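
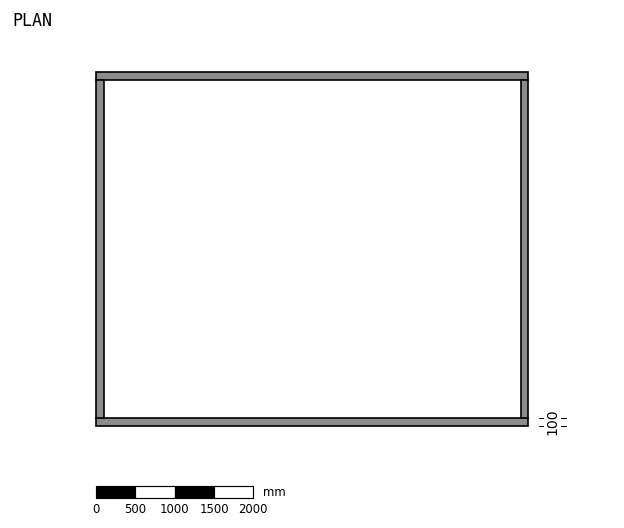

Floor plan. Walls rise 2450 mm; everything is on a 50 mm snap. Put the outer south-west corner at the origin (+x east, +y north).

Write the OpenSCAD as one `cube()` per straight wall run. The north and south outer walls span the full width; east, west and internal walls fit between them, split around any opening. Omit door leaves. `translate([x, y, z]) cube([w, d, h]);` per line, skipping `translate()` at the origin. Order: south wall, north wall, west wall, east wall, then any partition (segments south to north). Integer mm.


cube([5500, 100, 2450]);
translate([0, 4400, 0]) cube([5500, 100, 2450]);
translate([0, 100, 0]) cube([100, 4300, 2450]);
translate([5400, 100, 0]) cube([100, 4300, 2450]);


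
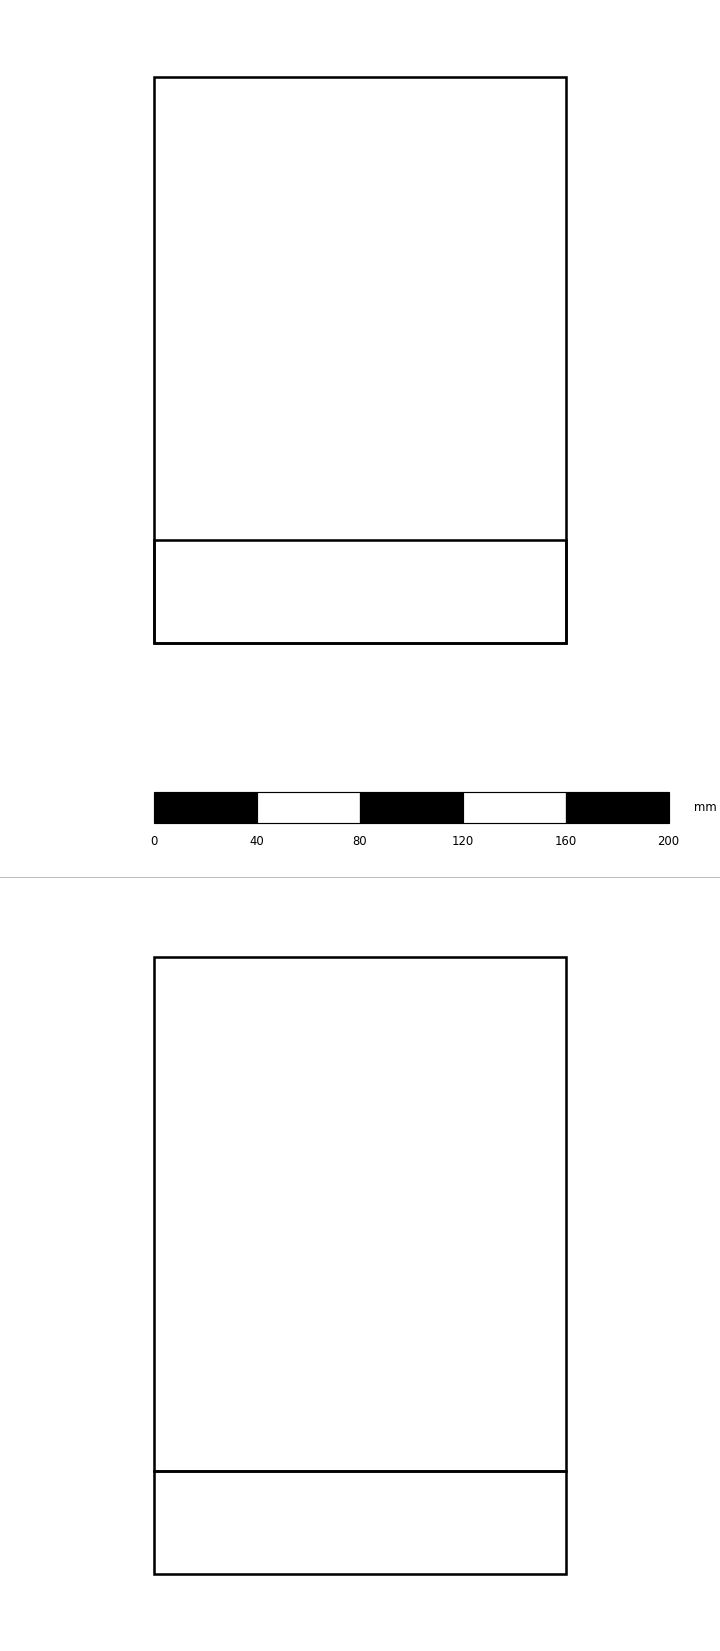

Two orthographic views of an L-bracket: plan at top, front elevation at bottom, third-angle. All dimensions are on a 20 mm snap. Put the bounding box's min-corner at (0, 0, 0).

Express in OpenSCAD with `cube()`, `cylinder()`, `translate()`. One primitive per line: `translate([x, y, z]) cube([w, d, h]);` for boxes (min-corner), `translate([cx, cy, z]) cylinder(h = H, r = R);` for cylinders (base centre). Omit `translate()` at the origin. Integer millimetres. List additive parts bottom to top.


cube([160, 220, 40]);
translate([0, 0, 40]) cube([160, 40, 200]);


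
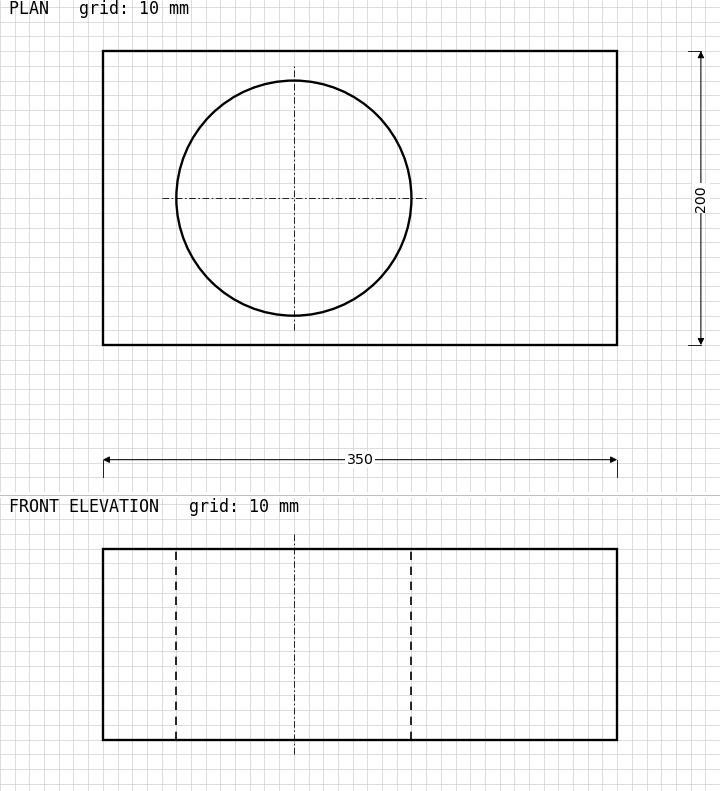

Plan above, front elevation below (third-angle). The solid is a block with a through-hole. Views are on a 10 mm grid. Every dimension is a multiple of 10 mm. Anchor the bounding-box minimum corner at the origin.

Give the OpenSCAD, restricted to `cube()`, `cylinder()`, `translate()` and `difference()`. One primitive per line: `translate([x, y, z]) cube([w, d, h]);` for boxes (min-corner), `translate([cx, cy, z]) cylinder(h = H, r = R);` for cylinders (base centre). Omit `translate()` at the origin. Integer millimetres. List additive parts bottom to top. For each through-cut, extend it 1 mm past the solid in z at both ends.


difference() {
  cube([350, 200, 130]);
  translate([130, 100, -1]) cylinder(h = 132, r = 80);
}


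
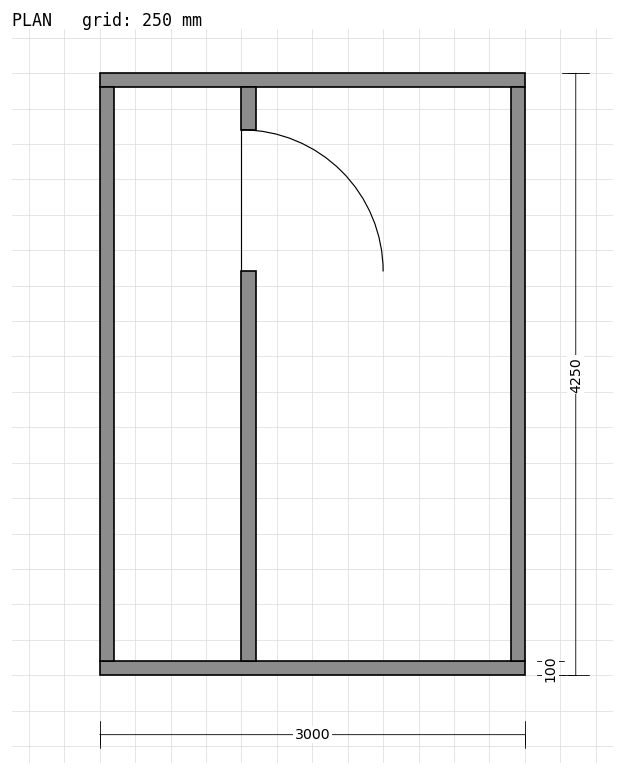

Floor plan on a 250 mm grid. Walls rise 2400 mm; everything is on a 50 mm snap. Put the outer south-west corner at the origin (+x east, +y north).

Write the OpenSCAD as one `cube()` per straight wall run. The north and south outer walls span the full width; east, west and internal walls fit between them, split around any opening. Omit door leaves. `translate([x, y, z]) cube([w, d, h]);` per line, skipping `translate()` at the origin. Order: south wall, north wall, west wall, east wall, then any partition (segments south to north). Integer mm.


cube([3000, 100, 2400]);
translate([0, 4150, 0]) cube([3000, 100, 2400]);
translate([0, 100, 0]) cube([100, 4050, 2400]);
translate([2900, 100, 0]) cube([100, 4050, 2400]);
translate([1000, 100, 0]) cube([100, 2750, 2400]);
translate([1000, 3850, 0]) cube([100, 300, 2400]);


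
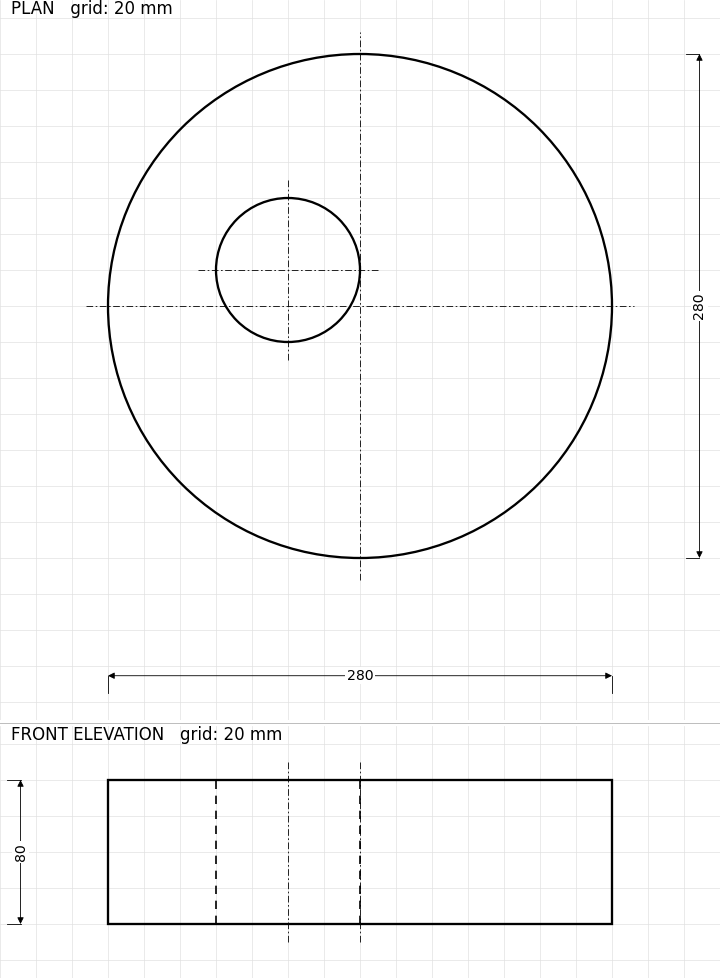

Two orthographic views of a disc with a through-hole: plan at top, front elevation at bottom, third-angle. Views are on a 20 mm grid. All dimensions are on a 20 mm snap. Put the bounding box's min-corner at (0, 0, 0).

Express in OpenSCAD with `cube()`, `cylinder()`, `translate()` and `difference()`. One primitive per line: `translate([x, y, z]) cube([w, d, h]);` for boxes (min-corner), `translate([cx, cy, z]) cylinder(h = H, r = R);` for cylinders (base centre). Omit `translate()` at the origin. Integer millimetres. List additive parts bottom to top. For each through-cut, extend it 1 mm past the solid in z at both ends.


difference() {
  translate([140, 140, 0]) cylinder(h = 80, r = 140);
  translate([100, 160, -1]) cylinder(h = 82, r = 40);
}


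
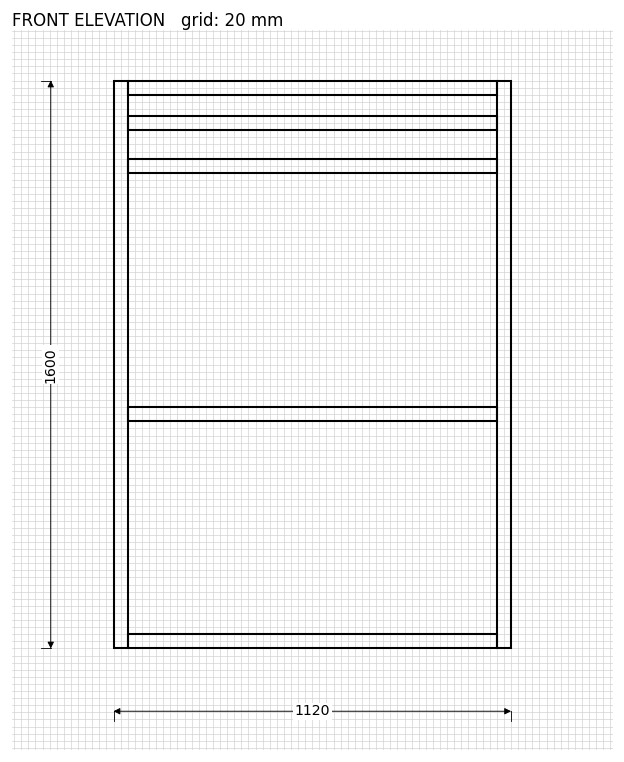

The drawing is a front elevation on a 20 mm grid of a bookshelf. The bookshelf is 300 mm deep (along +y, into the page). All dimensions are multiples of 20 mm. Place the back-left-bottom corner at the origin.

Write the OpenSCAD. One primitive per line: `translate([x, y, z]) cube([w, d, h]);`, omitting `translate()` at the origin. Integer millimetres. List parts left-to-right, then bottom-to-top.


cube([40, 300, 1600]);
translate([40, 0, 0]) cube([1040, 300, 40]);
translate([40, 0, 640]) cube([1040, 300, 40]);
translate([40, 0, 1340]) cube([1040, 300, 40]);
translate([40, 0, 1460]) cube([1040, 300, 40]);
translate([40, 0, 1560]) cube([1040, 300, 40]);
translate([1080, 0, 0]) cube([40, 300, 1600]);


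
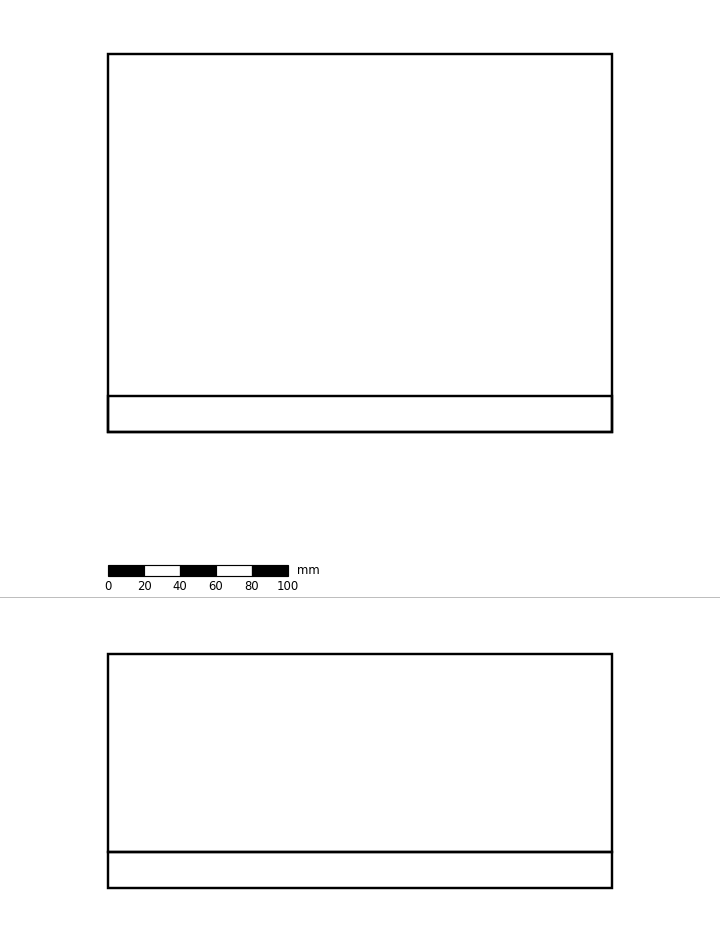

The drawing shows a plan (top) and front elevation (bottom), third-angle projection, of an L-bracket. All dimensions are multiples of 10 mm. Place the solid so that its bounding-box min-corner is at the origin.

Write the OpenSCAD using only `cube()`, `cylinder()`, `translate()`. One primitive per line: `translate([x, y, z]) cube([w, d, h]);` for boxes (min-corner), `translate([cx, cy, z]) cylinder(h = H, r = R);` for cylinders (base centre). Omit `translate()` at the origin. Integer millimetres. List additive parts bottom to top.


cube([280, 210, 20]);
translate([0, 0, 20]) cube([280, 20, 110]);


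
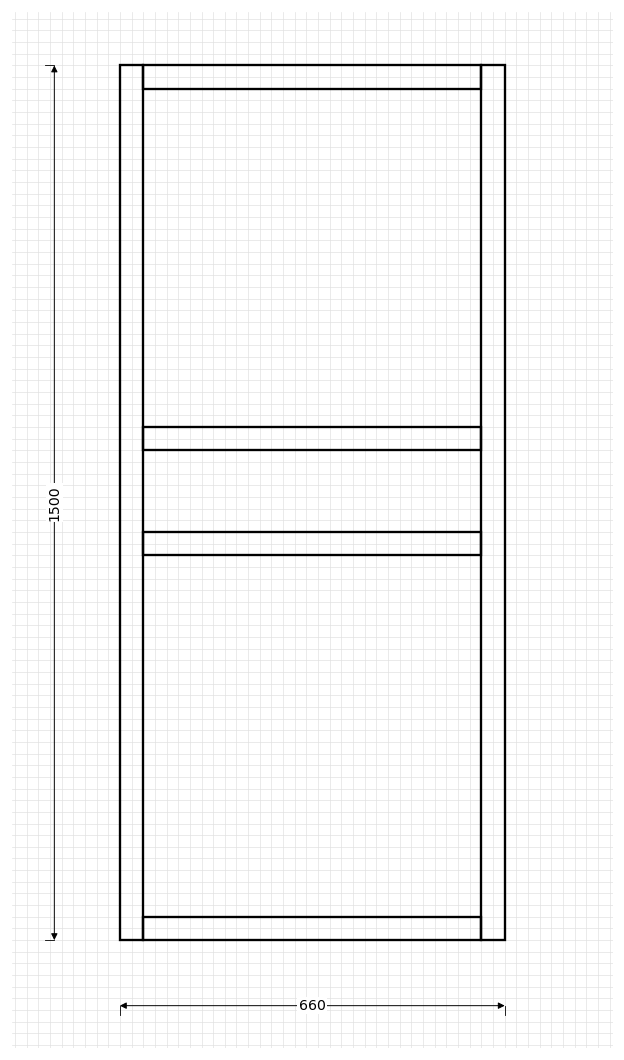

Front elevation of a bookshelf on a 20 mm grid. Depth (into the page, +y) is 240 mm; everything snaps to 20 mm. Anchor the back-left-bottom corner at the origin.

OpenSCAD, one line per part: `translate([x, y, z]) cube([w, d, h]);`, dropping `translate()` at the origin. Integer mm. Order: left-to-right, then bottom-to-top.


cube([40, 240, 1500]);
translate([40, 0, 0]) cube([580, 240, 40]);
translate([40, 0, 660]) cube([580, 240, 40]);
translate([40, 0, 840]) cube([580, 240, 40]);
translate([40, 0, 1460]) cube([580, 240, 40]);
translate([620, 0, 0]) cube([40, 240, 1500]);


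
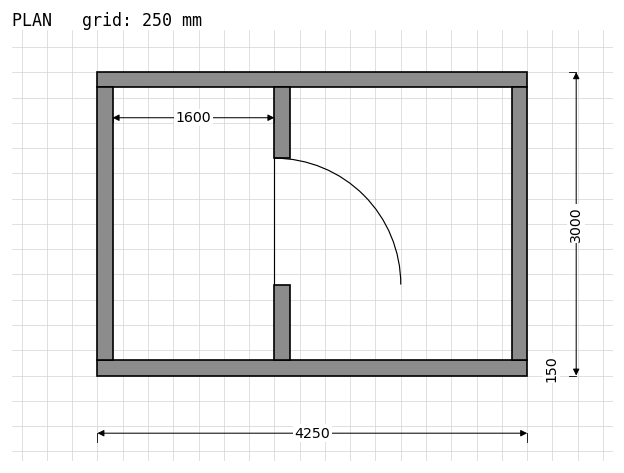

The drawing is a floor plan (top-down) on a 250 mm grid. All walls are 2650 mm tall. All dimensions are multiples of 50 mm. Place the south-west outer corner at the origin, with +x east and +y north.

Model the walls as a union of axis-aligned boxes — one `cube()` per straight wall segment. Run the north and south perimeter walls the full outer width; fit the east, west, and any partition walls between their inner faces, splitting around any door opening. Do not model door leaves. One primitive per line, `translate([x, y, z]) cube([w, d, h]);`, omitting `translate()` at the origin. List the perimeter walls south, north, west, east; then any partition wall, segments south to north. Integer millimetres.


cube([4250, 150, 2650]);
translate([0, 2850, 0]) cube([4250, 150, 2650]);
translate([0, 150, 0]) cube([150, 2700, 2650]);
translate([4100, 150, 0]) cube([150, 2700, 2650]);
translate([1750, 150, 0]) cube([150, 750, 2650]);
translate([1750, 2150, 0]) cube([150, 700, 2650]);


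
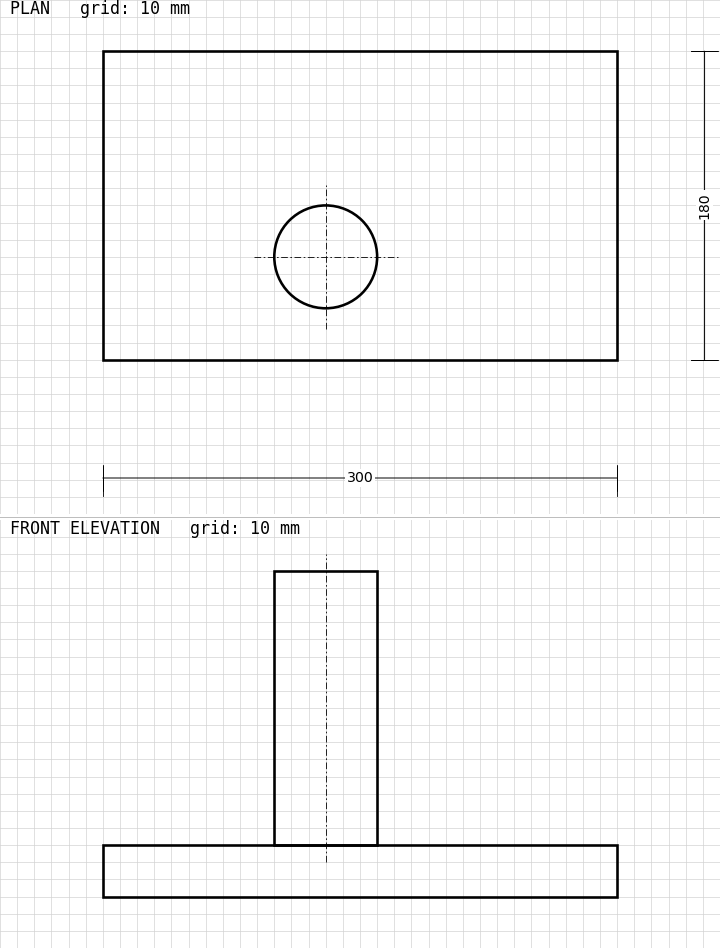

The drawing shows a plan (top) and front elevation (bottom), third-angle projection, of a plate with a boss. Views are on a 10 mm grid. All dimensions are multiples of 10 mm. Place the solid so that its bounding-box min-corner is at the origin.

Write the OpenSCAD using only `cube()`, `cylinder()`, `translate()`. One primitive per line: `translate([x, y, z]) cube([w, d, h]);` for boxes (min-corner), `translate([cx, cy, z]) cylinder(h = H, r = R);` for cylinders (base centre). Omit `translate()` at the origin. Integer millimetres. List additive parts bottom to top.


cube([300, 180, 30]);
translate([130, 60, 30]) cylinder(h = 160, r = 30);


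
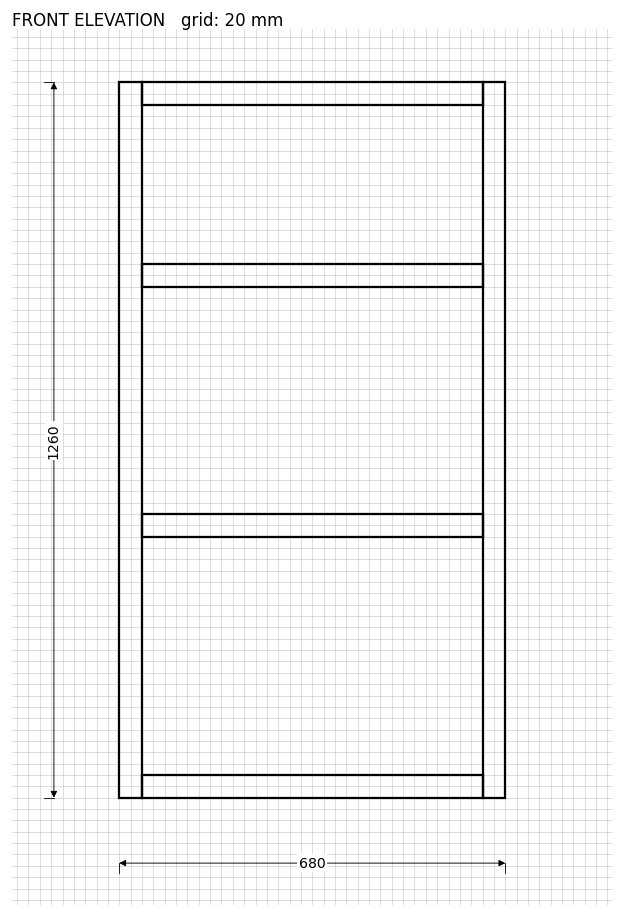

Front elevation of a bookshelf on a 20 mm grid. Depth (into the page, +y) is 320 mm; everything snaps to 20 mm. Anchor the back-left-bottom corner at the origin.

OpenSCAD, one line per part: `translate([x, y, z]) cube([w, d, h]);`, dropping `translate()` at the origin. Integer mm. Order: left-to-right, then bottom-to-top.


cube([40, 320, 1260]);
translate([40, 0, 0]) cube([600, 320, 40]);
translate([40, 0, 460]) cube([600, 320, 40]);
translate([40, 0, 900]) cube([600, 320, 40]);
translate([40, 0, 1220]) cube([600, 320, 40]);
translate([640, 0, 0]) cube([40, 320, 1260]);


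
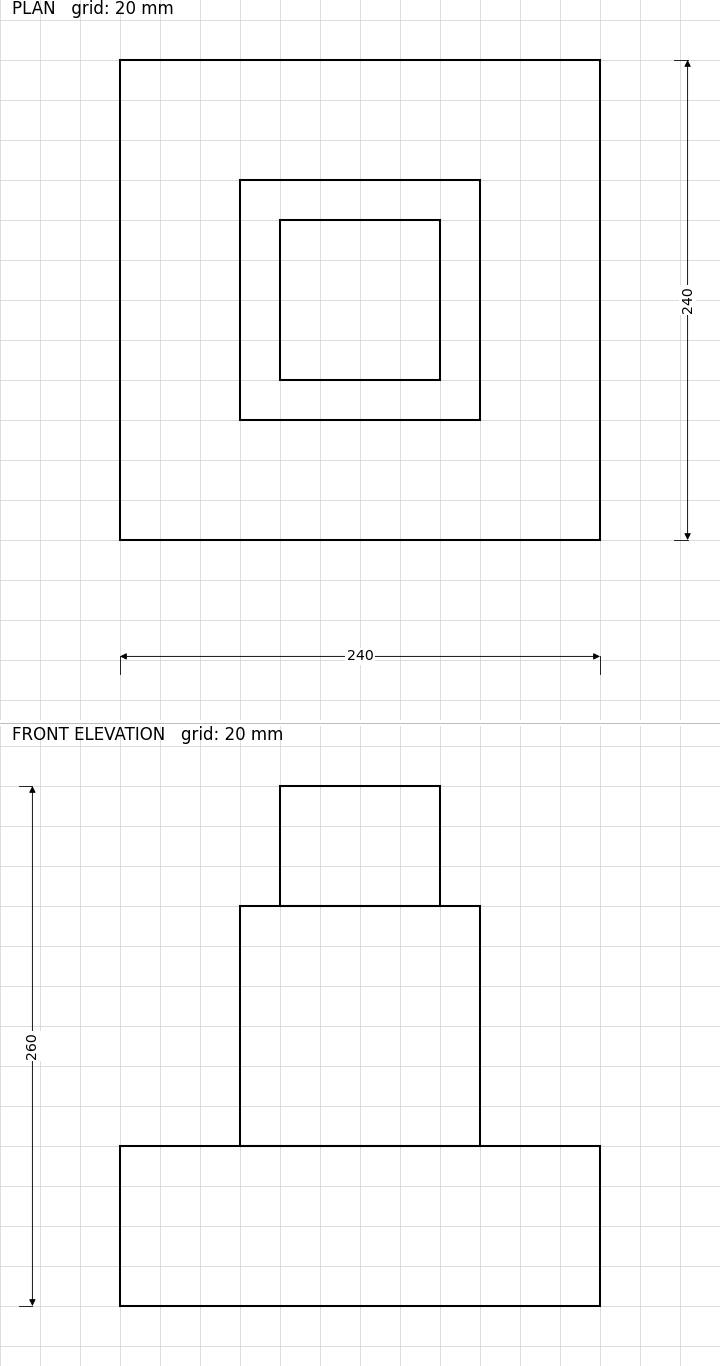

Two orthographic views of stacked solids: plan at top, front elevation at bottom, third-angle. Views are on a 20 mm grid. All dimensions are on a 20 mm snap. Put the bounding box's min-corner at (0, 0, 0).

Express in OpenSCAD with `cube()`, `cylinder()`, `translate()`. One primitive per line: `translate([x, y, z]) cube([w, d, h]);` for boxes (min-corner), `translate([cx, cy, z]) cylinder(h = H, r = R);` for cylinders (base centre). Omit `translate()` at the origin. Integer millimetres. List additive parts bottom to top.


cube([240, 240, 80]);
translate([60, 60, 80]) cube([120, 120, 120]);
translate([80, 80, 200]) cube([80, 80, 60]);


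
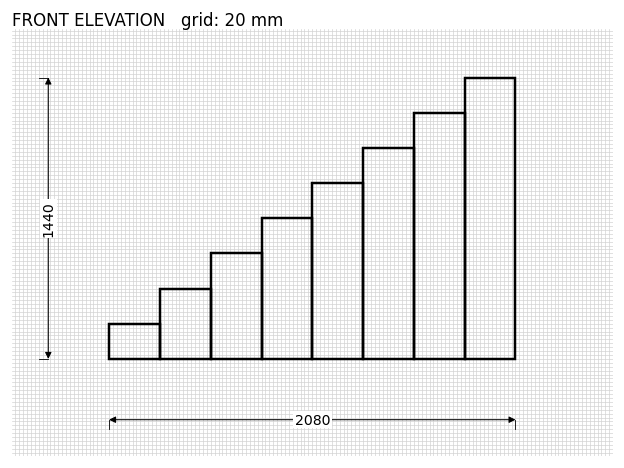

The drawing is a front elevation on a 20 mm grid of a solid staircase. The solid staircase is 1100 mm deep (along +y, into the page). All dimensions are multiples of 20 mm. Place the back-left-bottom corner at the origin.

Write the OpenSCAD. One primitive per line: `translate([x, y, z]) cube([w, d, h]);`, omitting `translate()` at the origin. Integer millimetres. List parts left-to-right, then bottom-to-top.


cube([260, 1100, 180]);
translate([260, 0, 0]) cube([260, 1100, 360]);
translate([520, 0, 0]) cube([260, 1100, 540]);
translate([780, 0, 0]) cube([260, 1100, 720]);
translate([1040, 0, 0]) cube([260, 1100, 900]);
translate([1300, 0, 0]) cube([260, 1100, 1080]);
translate([1560, 0, 0]) cube([260, 1100, 1260]);
translate([1820, 0, 0]) cube([260, 1100, 1440]);


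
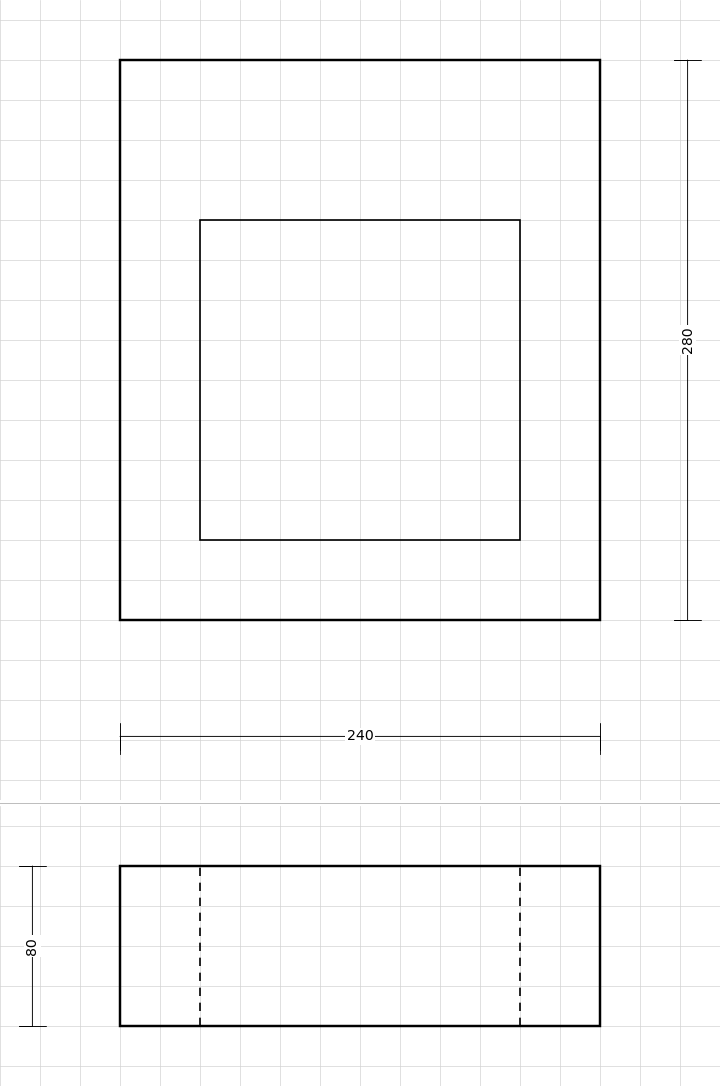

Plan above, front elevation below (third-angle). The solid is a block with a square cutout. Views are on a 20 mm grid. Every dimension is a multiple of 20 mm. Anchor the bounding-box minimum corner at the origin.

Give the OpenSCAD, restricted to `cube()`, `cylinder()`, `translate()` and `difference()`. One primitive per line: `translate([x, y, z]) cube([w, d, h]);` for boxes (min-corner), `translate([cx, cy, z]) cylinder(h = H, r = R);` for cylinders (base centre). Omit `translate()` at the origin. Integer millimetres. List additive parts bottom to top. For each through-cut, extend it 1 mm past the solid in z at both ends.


difference() {
  cube([240, 280, 80]);
  translate([40, 40, -1]) cube([160, 160, 82]);
}


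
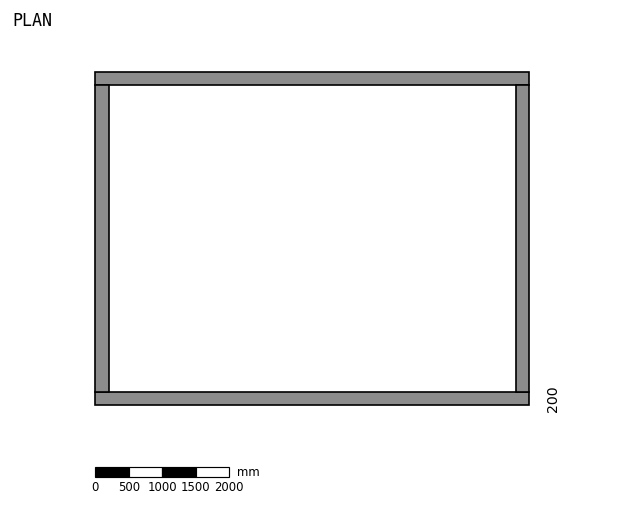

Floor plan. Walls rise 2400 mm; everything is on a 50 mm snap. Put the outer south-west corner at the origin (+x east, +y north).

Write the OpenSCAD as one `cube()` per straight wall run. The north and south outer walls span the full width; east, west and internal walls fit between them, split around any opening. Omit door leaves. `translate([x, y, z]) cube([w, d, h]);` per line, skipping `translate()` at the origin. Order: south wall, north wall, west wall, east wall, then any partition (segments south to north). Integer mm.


cube([6500, 200, 2400]);
translate([0, 4800, 0]) cube([6500, 200, 2400]);
translate([0, 200, 0]) cube([200, 4600, 2400]);
translate([6300, 200, 0]) cube([200, 4600, 2400]);


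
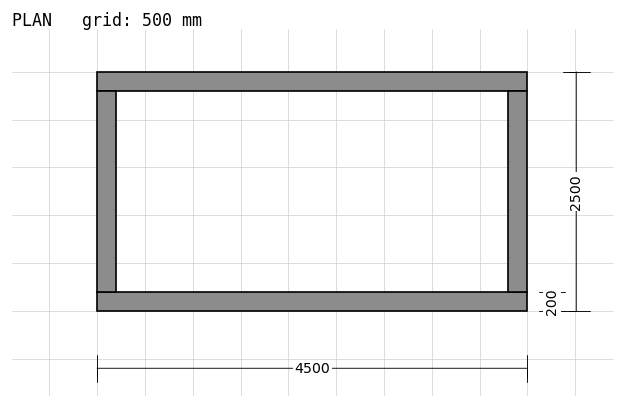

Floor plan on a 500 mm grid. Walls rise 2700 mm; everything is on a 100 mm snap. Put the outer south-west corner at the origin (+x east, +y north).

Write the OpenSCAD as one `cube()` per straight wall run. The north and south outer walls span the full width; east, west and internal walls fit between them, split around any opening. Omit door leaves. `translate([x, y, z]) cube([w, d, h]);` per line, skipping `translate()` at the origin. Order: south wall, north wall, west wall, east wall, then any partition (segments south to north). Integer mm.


cube([4500, 200, 2700]);
translate([0, 2300, 0]) cube([4500, 200, 2700]);
translate([0, 200, 0]) cube([200, 2100, 2700]);
translate([4300, 200, 0]) cube([200, 2100, 2700]);


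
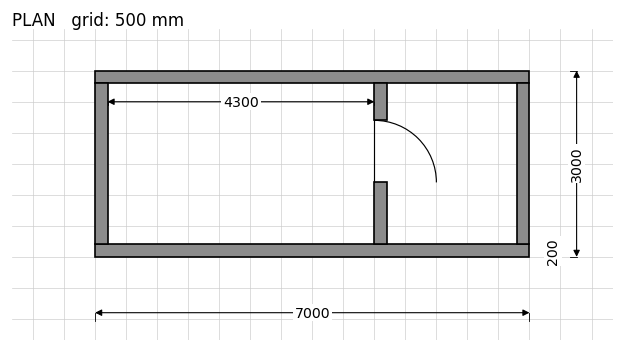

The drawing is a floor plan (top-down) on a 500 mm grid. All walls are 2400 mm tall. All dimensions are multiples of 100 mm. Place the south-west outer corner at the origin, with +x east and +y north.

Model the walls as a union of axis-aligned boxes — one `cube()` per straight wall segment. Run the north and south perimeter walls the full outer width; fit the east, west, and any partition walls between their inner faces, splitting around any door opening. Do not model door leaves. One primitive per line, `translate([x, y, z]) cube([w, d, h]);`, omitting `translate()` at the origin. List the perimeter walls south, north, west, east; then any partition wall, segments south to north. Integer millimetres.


cube([7000, 200, 2400]);
translate([0, 2800, 0]) cube([7000, 200, 2400]);
translate([0, 200, 0]) cube([200, 2600, 2400]);
translate([6800, 200, 0]) cube([200, 2600, 2400]);
translate([4500, 200, 0]) cube([200, 1000, 2400]);
translate([4500, 2200, 0]) cube([200, 600, 2400]);


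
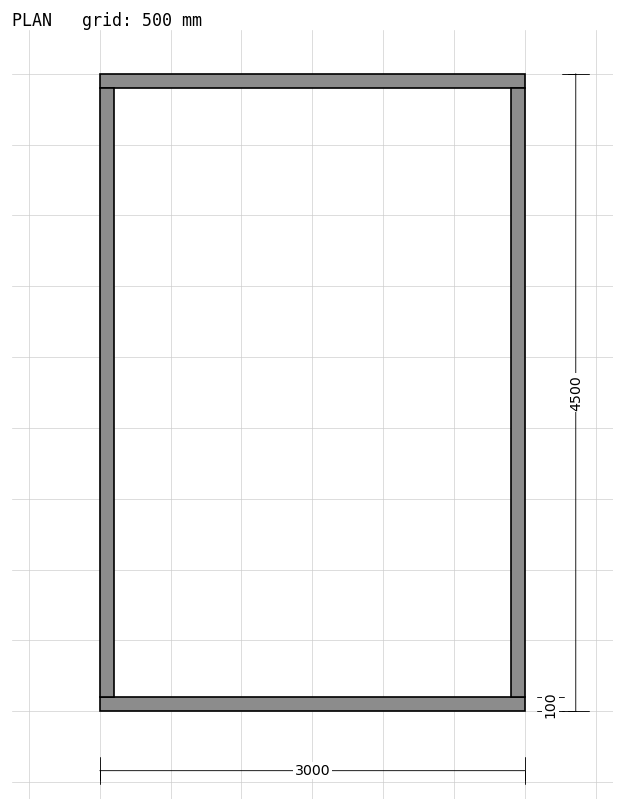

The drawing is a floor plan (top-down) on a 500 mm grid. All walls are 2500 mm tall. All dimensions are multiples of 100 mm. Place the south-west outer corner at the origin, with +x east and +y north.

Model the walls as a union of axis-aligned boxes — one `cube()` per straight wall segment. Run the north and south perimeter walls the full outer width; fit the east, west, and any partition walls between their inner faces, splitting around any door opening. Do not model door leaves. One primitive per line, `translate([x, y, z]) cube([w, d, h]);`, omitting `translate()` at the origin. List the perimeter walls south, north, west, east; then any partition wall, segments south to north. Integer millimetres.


cube([3000, 100, 2500]);
translate([0, 4400, 0]) cube([3000, 100, 2500]);
translate([0, 100, 0]) cube([100, 4300, 2500]);
translate([2900, 100, 0]) cube([100, 4300, 2500]);


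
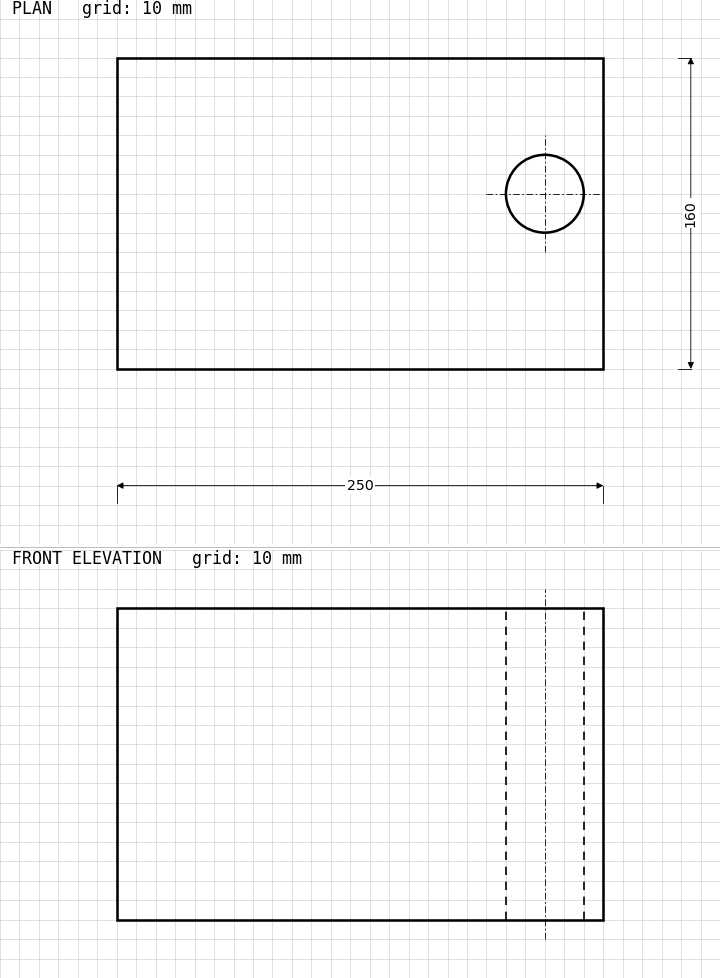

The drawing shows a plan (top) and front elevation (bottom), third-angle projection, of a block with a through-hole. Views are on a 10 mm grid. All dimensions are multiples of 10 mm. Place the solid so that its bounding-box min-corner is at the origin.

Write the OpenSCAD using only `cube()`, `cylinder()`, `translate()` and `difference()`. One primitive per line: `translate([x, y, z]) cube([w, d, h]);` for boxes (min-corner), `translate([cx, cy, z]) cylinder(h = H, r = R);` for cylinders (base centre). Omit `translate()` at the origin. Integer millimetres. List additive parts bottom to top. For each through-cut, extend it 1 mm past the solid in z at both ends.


difference() {
  cube([250, 160, 160]);
  translate([220, 90, -1]) cylinder(h = 162, r = 20);
}


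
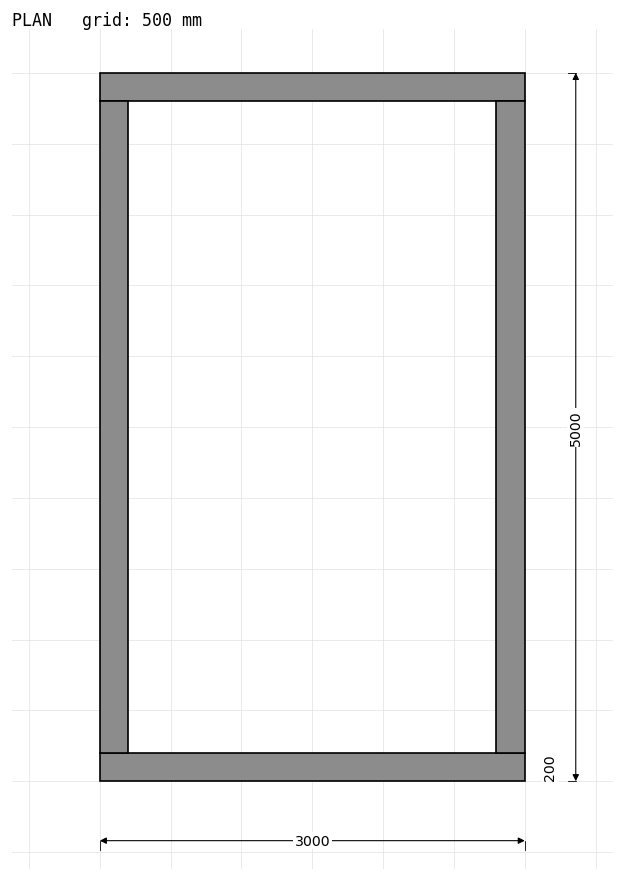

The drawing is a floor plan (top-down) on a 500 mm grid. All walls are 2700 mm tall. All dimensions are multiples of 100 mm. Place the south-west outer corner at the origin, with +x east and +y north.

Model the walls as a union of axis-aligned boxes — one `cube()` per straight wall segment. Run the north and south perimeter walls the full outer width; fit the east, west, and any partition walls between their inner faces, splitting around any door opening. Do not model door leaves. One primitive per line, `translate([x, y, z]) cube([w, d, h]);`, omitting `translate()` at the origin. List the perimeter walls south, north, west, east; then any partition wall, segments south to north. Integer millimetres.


cube([3000, 200, 2700]);
translate([0, 4800, 0]) cube([3000, 200, 2700]);
translate([0, 200, 0]) cube([200, 4600, 2700]);
translate([2800, 200, 0]) cube([200, 4600, 2700]);


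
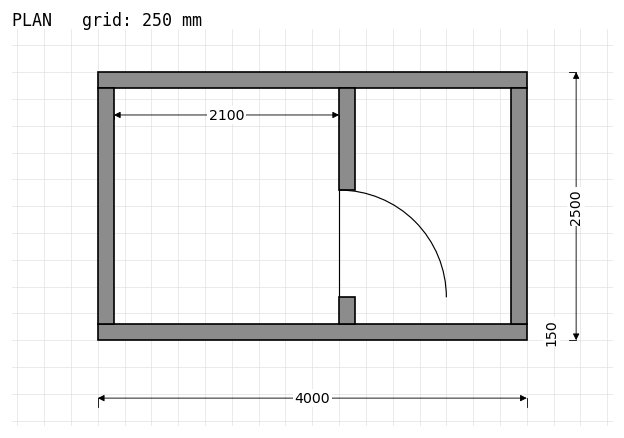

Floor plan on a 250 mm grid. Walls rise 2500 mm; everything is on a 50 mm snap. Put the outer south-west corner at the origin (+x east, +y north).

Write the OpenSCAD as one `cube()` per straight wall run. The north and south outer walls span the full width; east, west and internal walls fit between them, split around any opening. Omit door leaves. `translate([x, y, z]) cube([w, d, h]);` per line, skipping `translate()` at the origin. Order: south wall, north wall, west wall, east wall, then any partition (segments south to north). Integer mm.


cube([4000, 150, 2500]);
translate([0, 2350, 0]) cube([4000, 150, 2500]);
translate([0, 150, 0]) cube([150, 2200, 2500]);
translate([3850, 150, 0]) cube([150, 2200, 2500]);
translate([2250, 150, 0]) cube([150, 250, 2500]);
translate([2250, 1400, 0]) cube([150, 950, 2500]);


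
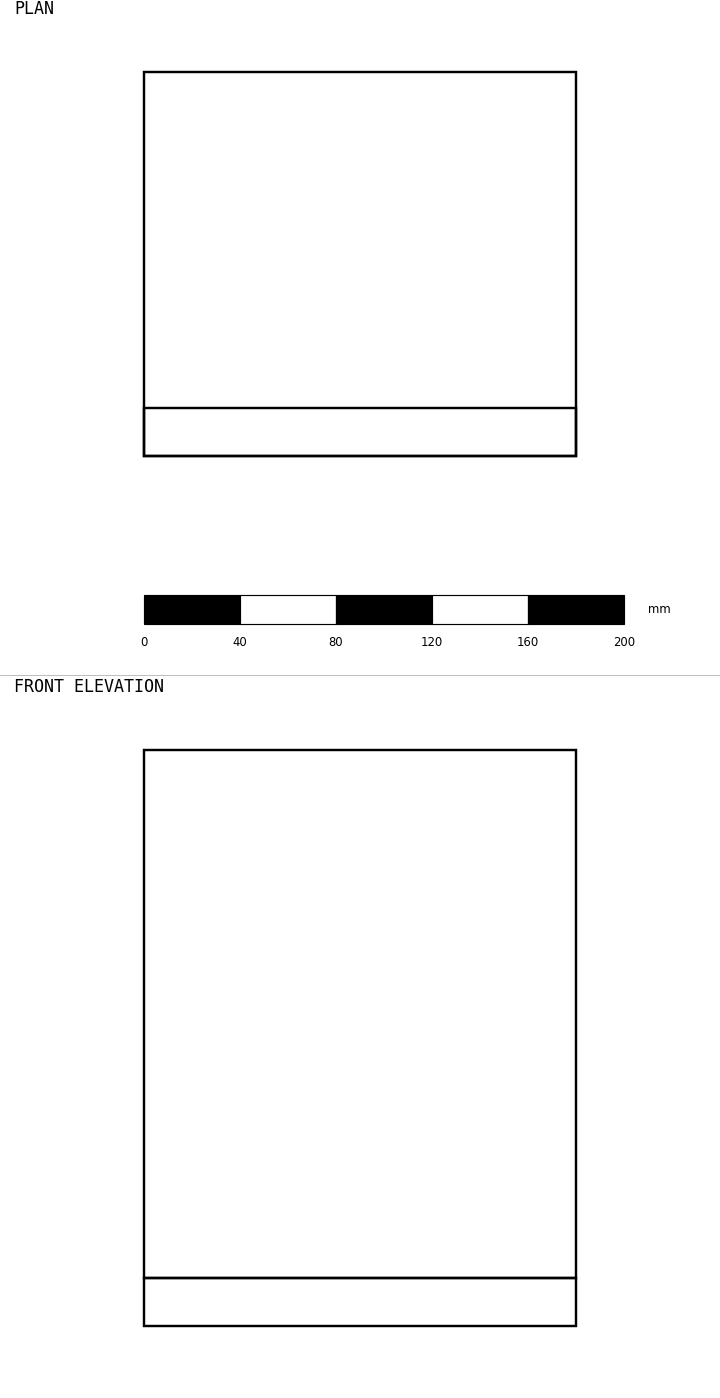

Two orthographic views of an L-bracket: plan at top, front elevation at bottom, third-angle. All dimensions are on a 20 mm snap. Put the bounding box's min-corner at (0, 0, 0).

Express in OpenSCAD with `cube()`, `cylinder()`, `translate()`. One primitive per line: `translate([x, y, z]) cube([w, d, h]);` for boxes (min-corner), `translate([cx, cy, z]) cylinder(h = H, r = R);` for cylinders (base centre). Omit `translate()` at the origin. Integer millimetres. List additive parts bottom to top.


cube([180, 160, 20]);
translate([0, 0, 20]) cube([180, 20, 220]);


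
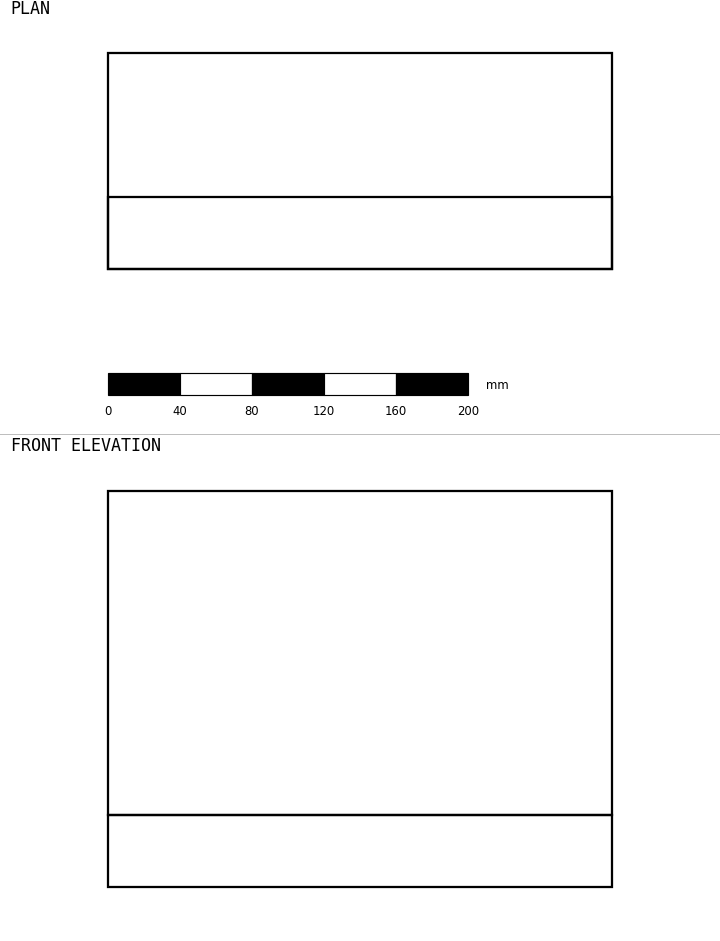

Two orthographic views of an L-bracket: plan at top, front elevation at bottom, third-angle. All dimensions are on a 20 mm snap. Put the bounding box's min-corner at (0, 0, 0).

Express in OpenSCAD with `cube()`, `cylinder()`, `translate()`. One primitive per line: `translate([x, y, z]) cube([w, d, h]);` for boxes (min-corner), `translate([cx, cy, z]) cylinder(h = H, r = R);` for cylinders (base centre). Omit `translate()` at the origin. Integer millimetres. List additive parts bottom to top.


cube([280, 120, 40]);
translate([0, 0, 40]) cube([280, 40, 180]);


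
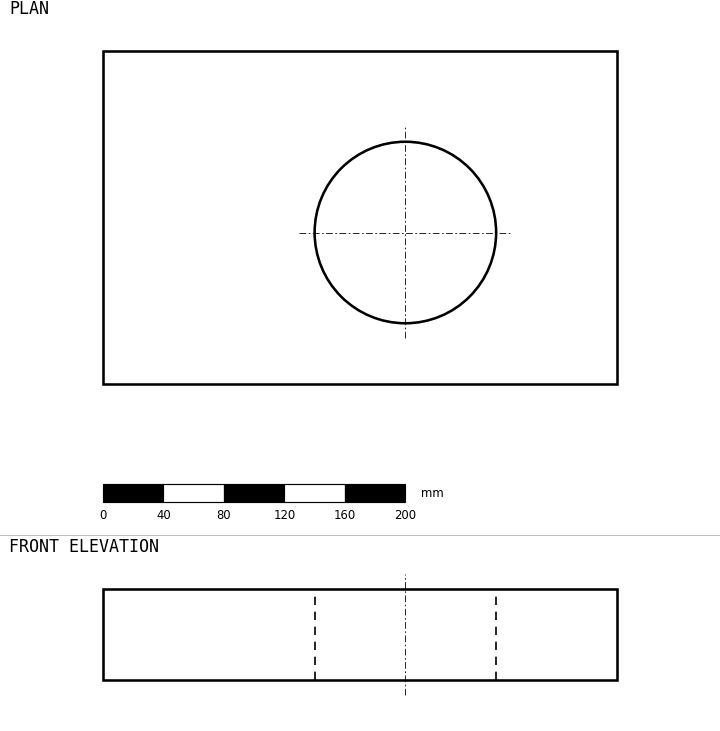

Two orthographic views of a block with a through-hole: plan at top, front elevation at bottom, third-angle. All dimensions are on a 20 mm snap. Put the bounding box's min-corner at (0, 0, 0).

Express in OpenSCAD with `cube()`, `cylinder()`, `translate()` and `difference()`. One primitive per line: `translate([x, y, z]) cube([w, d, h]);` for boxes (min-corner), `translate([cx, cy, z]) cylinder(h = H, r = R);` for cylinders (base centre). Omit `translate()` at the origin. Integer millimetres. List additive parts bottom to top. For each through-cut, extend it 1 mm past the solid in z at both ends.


difference() {
  cube([340, 220, 60]);
  translate([200, 100, -1]) cylinder(h = 62, r = 60);
}


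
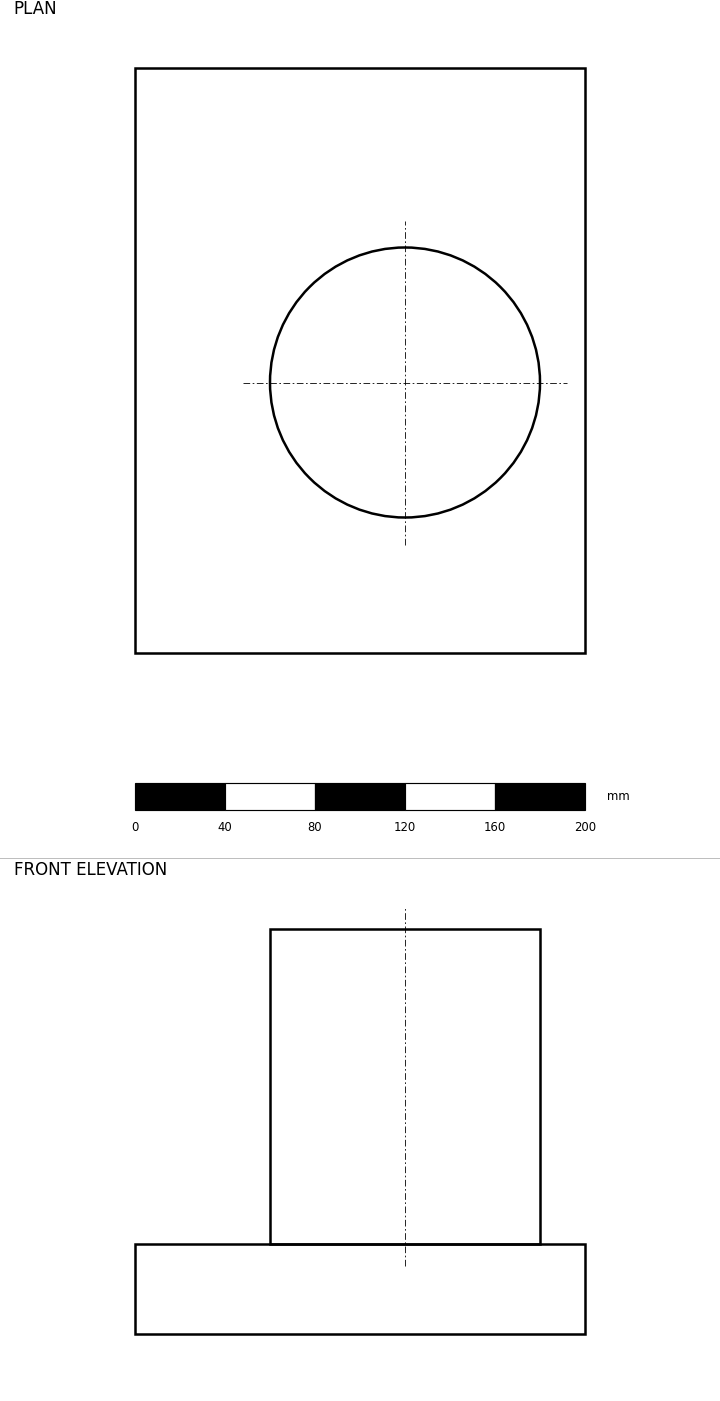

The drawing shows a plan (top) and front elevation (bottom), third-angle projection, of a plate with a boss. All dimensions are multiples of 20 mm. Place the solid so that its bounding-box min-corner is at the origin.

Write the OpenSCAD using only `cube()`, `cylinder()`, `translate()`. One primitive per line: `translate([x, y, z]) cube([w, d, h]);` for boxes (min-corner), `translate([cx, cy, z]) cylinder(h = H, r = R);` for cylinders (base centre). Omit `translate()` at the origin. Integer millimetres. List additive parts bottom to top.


cube([200, 260, 40]);
translate([120, 120, 40]) cylinder(h = 140, r = 60);


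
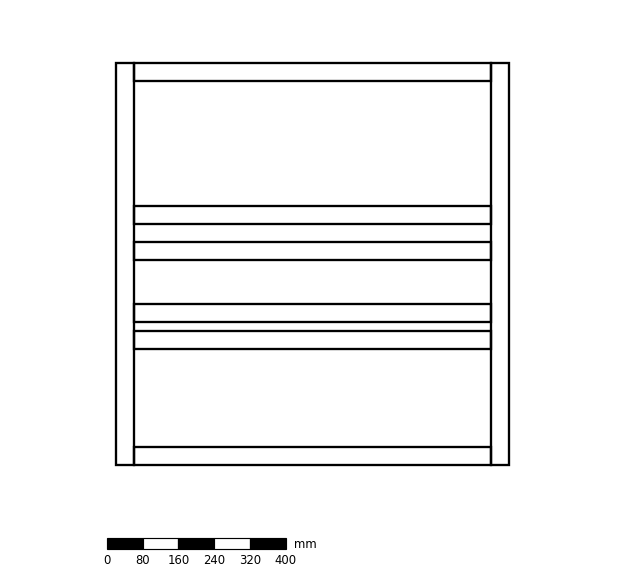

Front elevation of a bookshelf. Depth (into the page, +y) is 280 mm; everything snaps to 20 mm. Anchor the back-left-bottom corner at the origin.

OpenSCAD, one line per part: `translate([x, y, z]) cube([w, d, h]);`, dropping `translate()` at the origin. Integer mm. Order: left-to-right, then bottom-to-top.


cube([40, 280, 900]);
translate([40, 0, 0]) cube([800, 280, 40]);
translate([40, 0, 260]) cube([800, 280, 40]);
translate([40, 0, 320]) cube([800, 280, 40]);
translate([40, 0, 460]) cube([800, 280, 40]);
translate([40, 0, 540]) cube([800, 280, 40]);
translate([40, 0, 860]) cube([800, 280, 40]);
translate([840, 0, 0]) cube([40, 280, 900]);


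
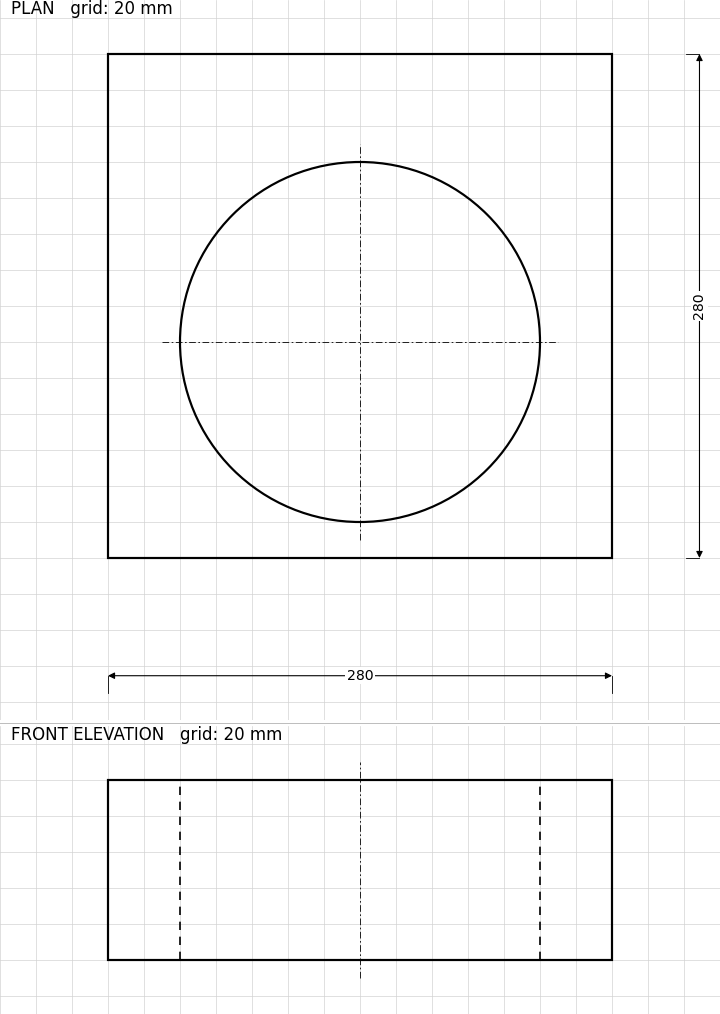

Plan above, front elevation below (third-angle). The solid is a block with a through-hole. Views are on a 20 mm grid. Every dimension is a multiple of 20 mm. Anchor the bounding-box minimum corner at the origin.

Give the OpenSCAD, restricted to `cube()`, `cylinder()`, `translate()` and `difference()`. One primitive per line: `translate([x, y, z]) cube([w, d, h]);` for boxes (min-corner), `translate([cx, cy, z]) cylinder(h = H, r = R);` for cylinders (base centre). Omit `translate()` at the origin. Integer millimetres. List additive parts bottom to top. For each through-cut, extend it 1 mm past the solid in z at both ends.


difference() {
  cube([280, 280, 100]);
  translate([140, 120, -1]) cylinder(h = 102, r = 100);
}


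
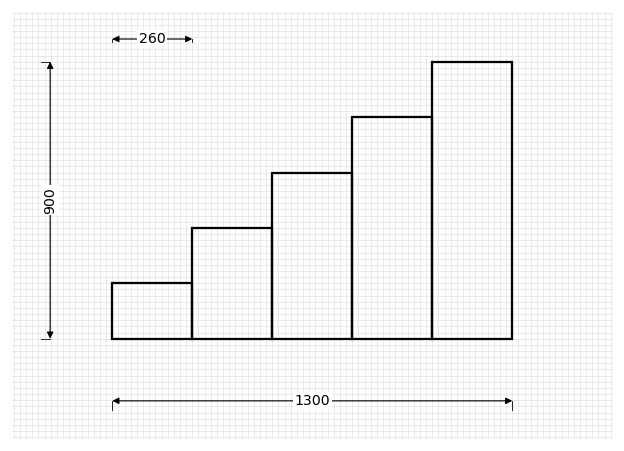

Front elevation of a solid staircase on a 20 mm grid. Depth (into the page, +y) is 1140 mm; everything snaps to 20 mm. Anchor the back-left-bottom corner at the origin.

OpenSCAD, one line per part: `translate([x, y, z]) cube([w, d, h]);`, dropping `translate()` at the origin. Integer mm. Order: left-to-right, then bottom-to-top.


cube([260, 1140, 180]);
translate([260, 0, 0]) cube([260, 1140, 360]);
translate([520, 0, 0]) cube([260, 1140, 540]);
translate([780, 0, 0]) cube([260, 1140, 720]);
translate([1040, 0, 0]) cube([260, 1140, 900]);


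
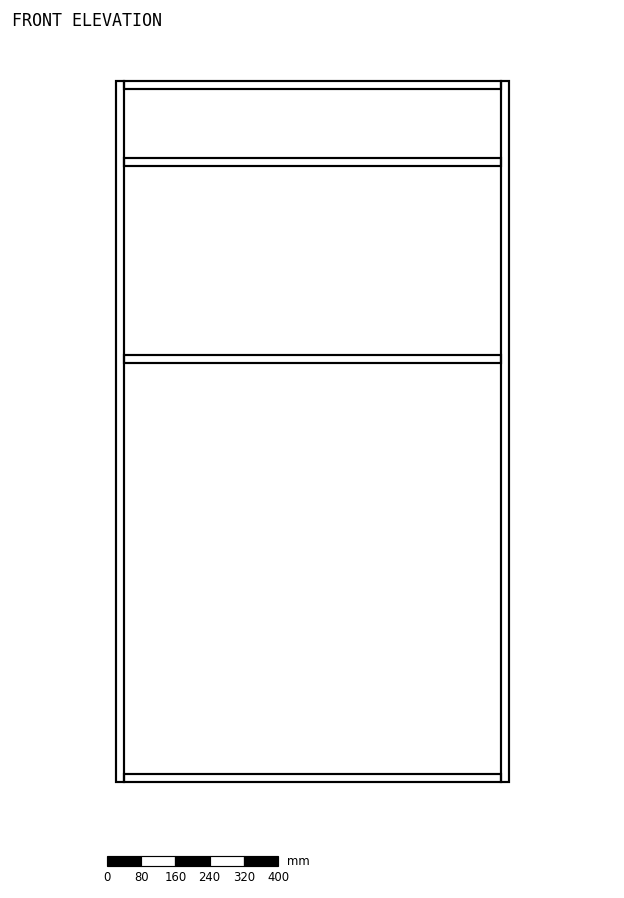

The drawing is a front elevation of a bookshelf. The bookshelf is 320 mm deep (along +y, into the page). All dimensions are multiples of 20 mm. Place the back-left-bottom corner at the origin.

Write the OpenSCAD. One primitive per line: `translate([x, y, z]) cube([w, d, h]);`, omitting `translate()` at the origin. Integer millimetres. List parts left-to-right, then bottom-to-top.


cube([20, 320, 1640]);
translate([20, 0, 0]) cube([880, 320, 20]);
translate([20, 0, 980]) cube([880, 320, 20]);
translate([20, 0, 1440]) cube([880, 320, 20]);
translate([20, 0, 1620]) cube([880, 320, 20]);
translate([900, 0, 0]) cube([20, 320, 1640]);


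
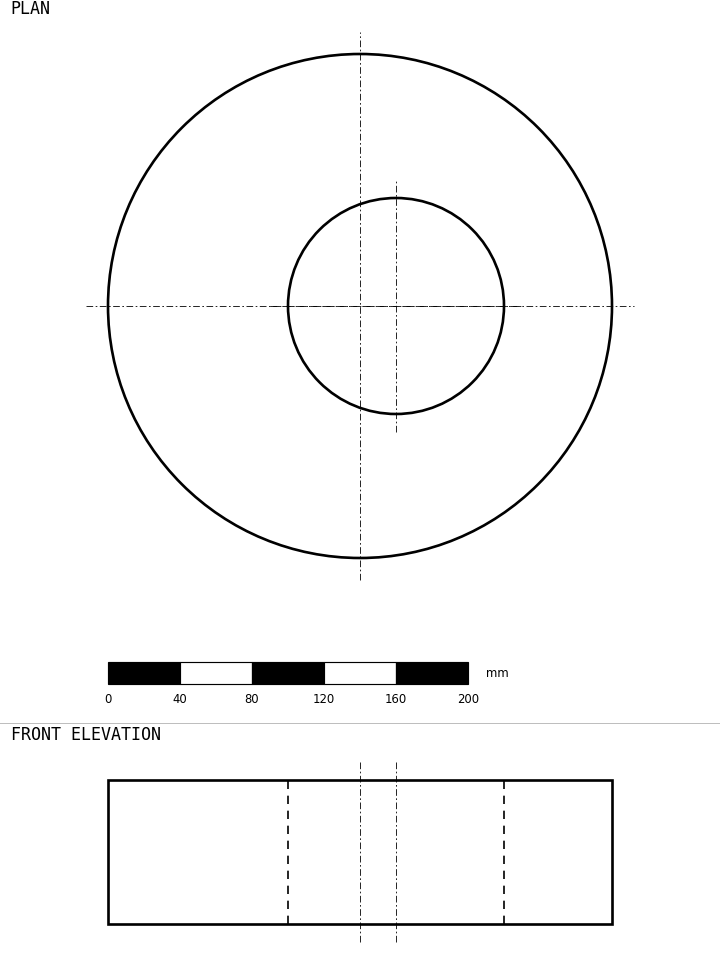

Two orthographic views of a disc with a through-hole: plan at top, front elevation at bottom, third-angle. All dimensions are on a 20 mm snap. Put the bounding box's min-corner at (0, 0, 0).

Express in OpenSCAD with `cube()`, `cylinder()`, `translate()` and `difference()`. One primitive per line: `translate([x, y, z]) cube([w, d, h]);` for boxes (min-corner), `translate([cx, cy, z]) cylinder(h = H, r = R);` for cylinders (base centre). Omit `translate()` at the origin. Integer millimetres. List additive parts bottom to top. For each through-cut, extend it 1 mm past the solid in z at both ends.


difference() {
  translate([140, 140, 0]) cylinder(h = 80, r = 140);
  translate([160, 140, -1]) cylinder(h = 82, r = 60);
}


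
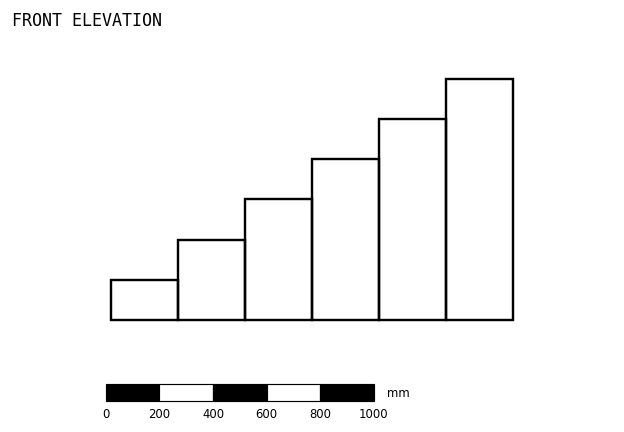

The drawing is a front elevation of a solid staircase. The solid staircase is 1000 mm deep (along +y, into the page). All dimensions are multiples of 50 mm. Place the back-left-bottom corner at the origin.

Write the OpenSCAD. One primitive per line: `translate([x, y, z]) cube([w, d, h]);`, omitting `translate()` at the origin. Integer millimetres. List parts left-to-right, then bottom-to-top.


cube([250, 1000, 150]);
translate([250, 0, 0]) cube([250, 1000, 300]);
translate([500, 0, 0]) cube([250, 1000, 450]);
translate([750, 0, 0]) cube([250, 1000, 600]);
translate([1000, 0, 0]) cube([250, 1000, 750]);
translate([1250, 0, 0]) cube([250, 1000, 900]);


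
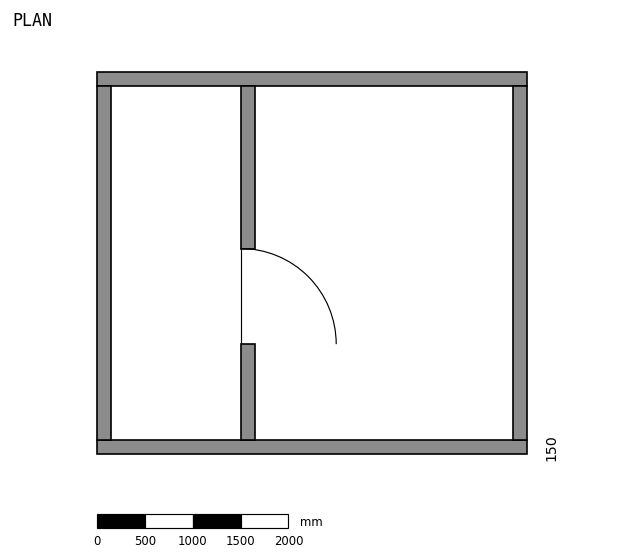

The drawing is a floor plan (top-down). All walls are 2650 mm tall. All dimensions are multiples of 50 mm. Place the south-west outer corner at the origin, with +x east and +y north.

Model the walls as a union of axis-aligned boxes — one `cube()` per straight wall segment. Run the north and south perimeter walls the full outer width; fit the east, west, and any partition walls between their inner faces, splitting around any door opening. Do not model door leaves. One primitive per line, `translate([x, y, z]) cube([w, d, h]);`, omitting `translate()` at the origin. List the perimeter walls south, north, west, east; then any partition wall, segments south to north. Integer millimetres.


cube([4500, 150, 2650]);
translate([0, 3850, 0]) cube([4500, 150, 2650]);
translate([0, 150, 0]) cube([150, 3700, 2650]);
translate([4350, 150, 0]) cube([150, 3700, 2650]);
translate([1500, 150, 0]) cube([150, 1000, 2650]);
translate([1500, 2150, 0]) cube([150, 1700, 2650]);


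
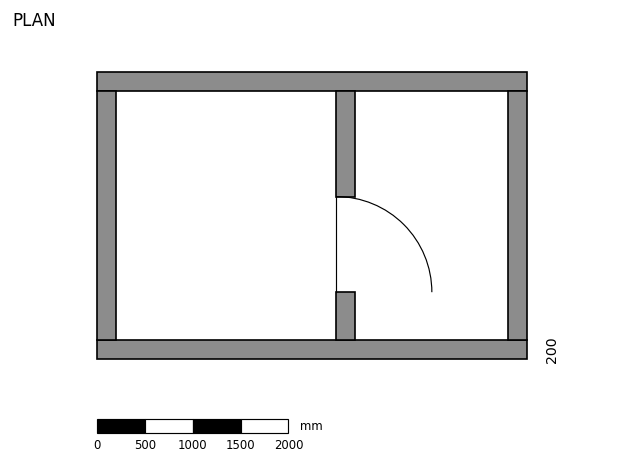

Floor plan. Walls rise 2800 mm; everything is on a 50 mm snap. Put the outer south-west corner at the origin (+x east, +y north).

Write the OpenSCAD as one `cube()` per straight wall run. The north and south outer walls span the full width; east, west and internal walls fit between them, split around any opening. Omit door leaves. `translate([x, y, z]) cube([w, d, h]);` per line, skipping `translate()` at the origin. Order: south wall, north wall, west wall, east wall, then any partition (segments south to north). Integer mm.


cube([4500, 200, 2800]);
translate([0, 2800, 0]) cube([4500, 200, 2800]);
translate([0, 200, 0]) cube([200, 2600, 2800]);
translate([4300, 200, 0]) cube([200, 2600, 2800]);
translate([2500, 200, 0]) cube([200, 500, 2800]);
translate([2500, 1700, 0]) cube([200, 1100, 2800]);


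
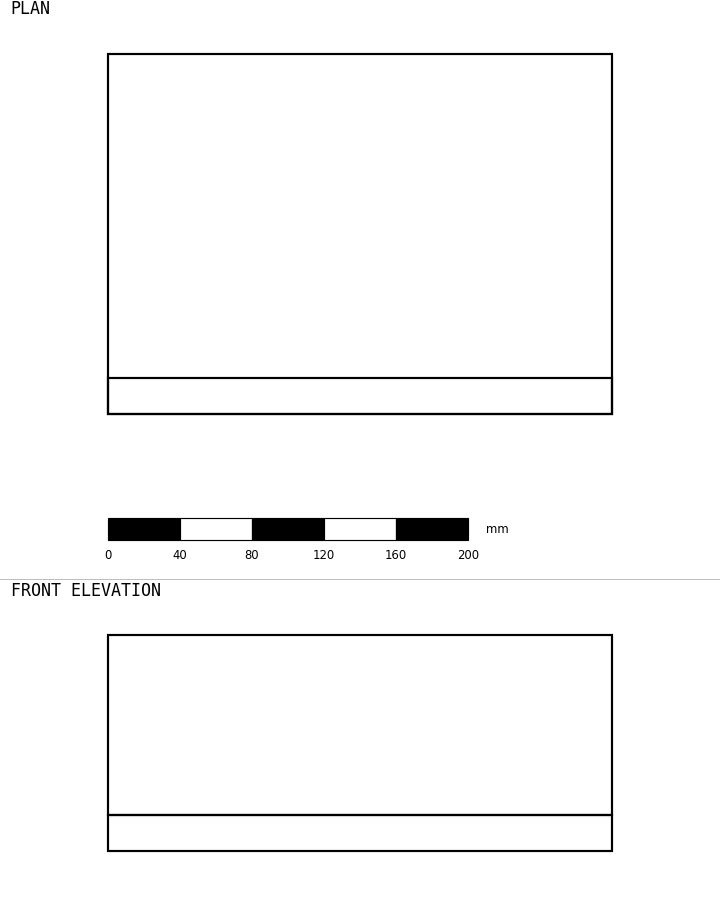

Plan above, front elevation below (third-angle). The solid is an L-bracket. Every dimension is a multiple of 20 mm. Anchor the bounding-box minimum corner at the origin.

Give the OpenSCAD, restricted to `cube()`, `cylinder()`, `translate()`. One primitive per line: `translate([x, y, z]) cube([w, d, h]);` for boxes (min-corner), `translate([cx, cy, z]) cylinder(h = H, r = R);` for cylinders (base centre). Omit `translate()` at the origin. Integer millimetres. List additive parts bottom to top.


cube([280, 200, 20]);
translate([0, 0, 20]) cube([280, 20, 100]);


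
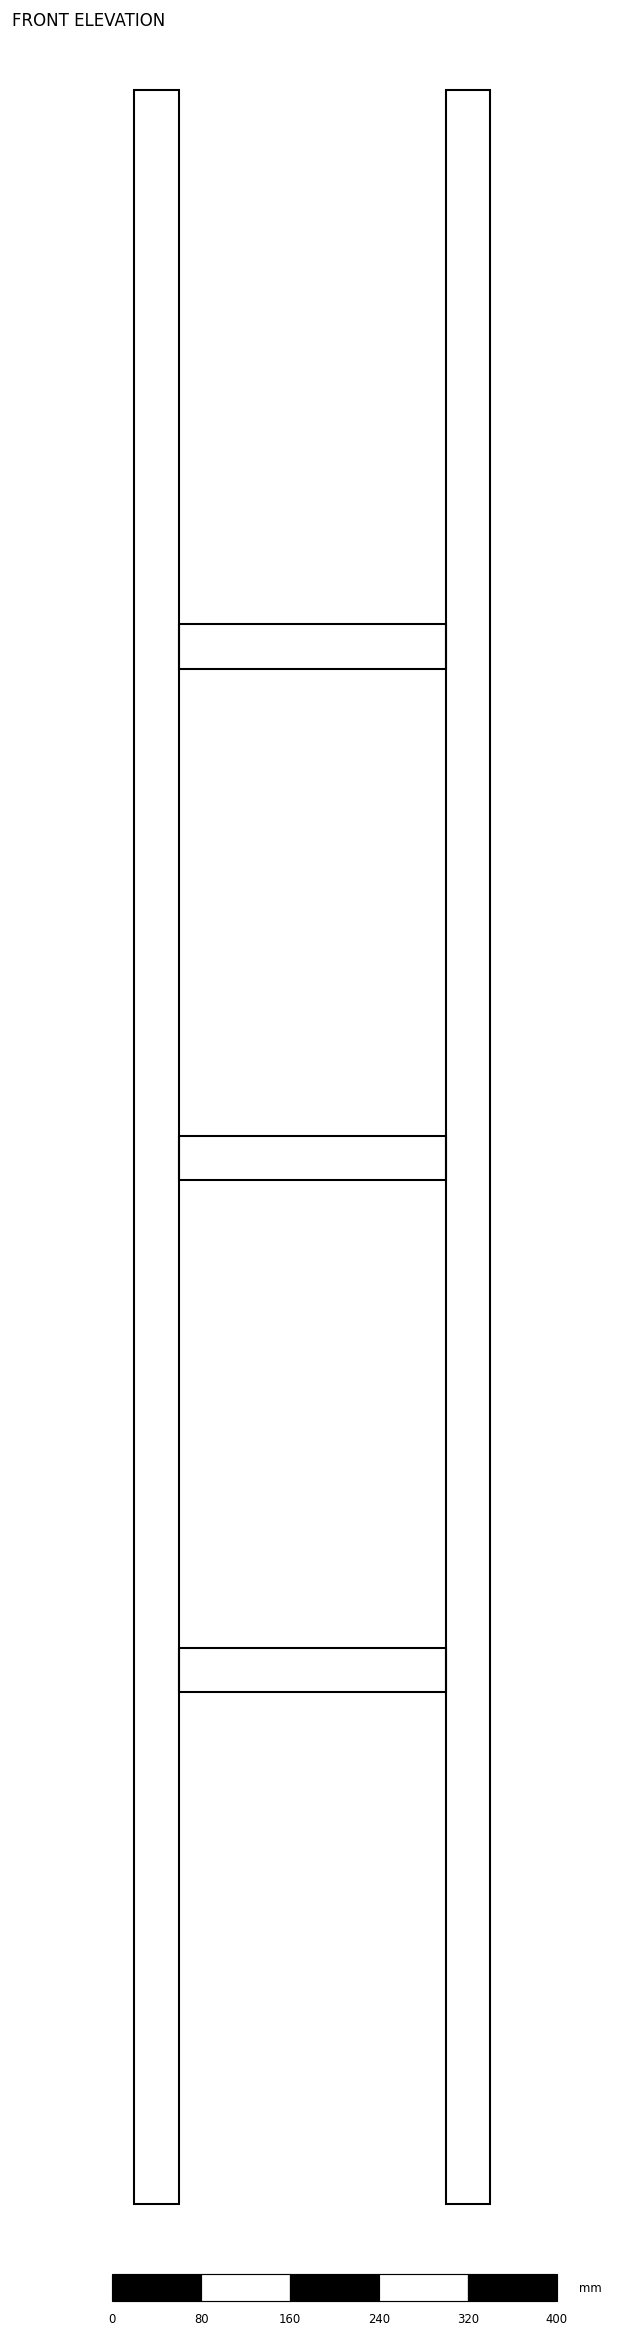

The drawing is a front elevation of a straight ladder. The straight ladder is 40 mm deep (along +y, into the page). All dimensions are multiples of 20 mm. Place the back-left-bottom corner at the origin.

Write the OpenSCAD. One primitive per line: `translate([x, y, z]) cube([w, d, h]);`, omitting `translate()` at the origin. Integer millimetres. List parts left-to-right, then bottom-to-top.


cube([40, 40, 1900]);
translate([40, 0, 460]) cube([240, 40, 40]);
translate([40, 0, 920]) cube([240, 40, 40]);
translate([40, 0, 1380]) cube([240, 40, 40]);
translate([280, 0, 0]) cube([40, 40, 1900]);


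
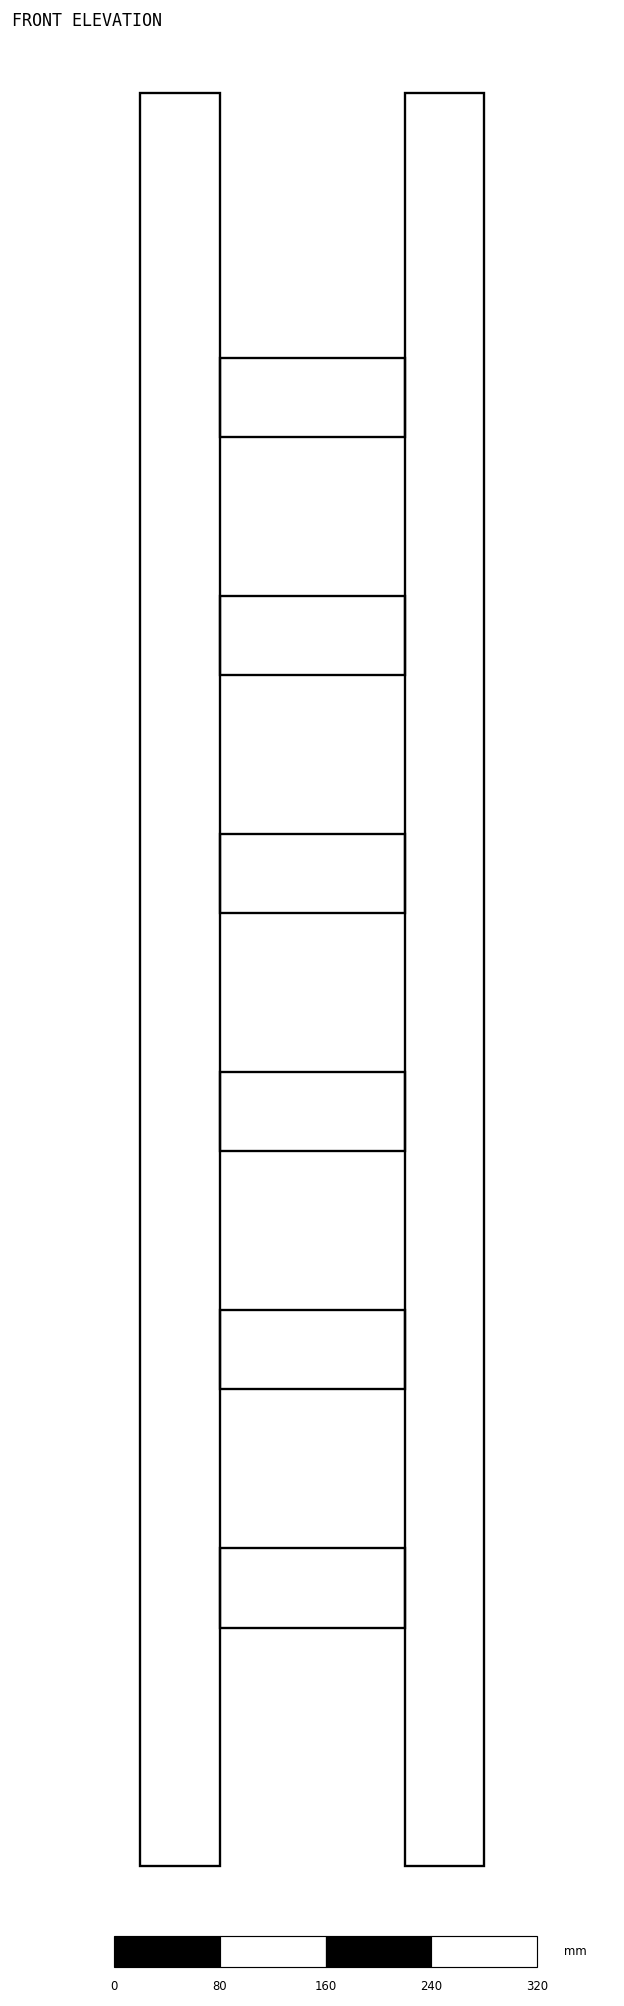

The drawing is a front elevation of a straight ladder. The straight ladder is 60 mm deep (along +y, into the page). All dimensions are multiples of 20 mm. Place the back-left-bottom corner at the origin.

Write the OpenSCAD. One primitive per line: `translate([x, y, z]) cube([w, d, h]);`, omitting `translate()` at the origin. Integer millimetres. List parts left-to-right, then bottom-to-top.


cube([60, 60, 1340]);
translate([60, 0, 180]) cube([140, 60, 60]);
translate([60, 0, 360]) cube([140, 60, 60]);
translate([60, 0, 540]) cube([140, 60, 60]);
translate([60, 0, 720]) cube([140, 60, 60]);
translate([60, 0, 900]) cube([140, 60, 60]);
translate([60, 0, 1080]) cube([140, 60, 60]);
translate([200, 0, 0]) cube([60, 60, 1340]);
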